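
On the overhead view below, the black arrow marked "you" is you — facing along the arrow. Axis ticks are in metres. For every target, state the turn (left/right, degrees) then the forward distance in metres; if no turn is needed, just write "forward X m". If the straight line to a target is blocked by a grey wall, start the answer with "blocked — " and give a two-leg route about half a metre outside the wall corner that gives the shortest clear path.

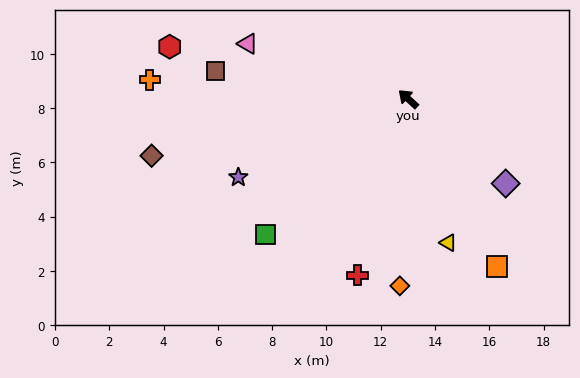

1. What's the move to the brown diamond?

turn left 55°, forward 9.7 m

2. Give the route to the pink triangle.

turn left 24°, forward 6.3 m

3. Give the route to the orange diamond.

turn left 130°, forward 6.9 m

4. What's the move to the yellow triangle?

turn left 148°, forward 5.5 m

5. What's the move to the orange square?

turn left 160°, forward 7.0 m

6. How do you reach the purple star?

turn left 67°, forward 6.9 m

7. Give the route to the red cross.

turn left 116°, forward 6.8 m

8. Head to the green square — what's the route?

turn left 86°, forward 7.2 m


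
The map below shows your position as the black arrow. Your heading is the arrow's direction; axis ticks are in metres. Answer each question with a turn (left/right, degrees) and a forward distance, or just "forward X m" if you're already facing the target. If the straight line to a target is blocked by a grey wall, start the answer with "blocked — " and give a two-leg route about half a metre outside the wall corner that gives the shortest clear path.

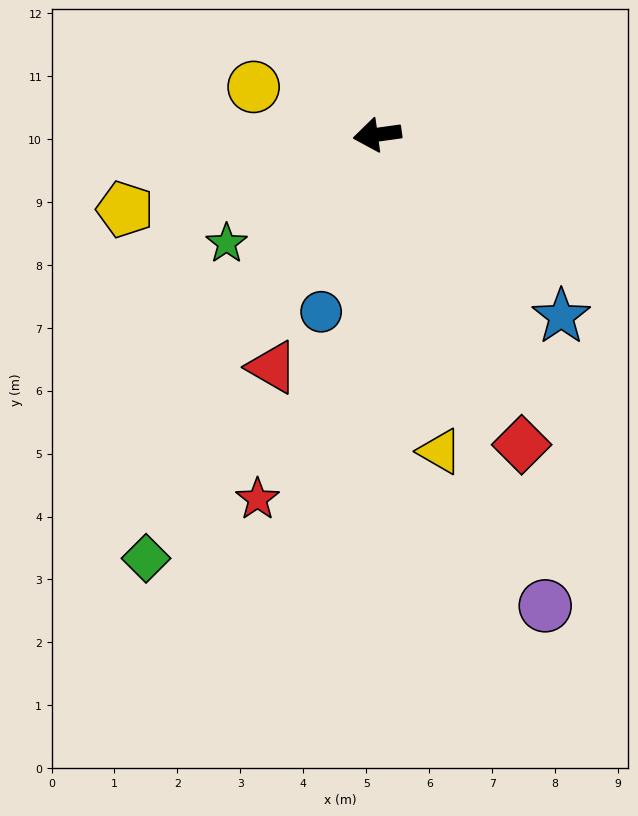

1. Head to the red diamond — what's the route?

turn left 107°, forward 5.4 m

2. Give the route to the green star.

turn left 28°, forward 3.0 m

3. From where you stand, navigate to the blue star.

turn left 127°, forward 4.1 m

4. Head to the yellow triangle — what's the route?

turn left 93°, forward 5.1 m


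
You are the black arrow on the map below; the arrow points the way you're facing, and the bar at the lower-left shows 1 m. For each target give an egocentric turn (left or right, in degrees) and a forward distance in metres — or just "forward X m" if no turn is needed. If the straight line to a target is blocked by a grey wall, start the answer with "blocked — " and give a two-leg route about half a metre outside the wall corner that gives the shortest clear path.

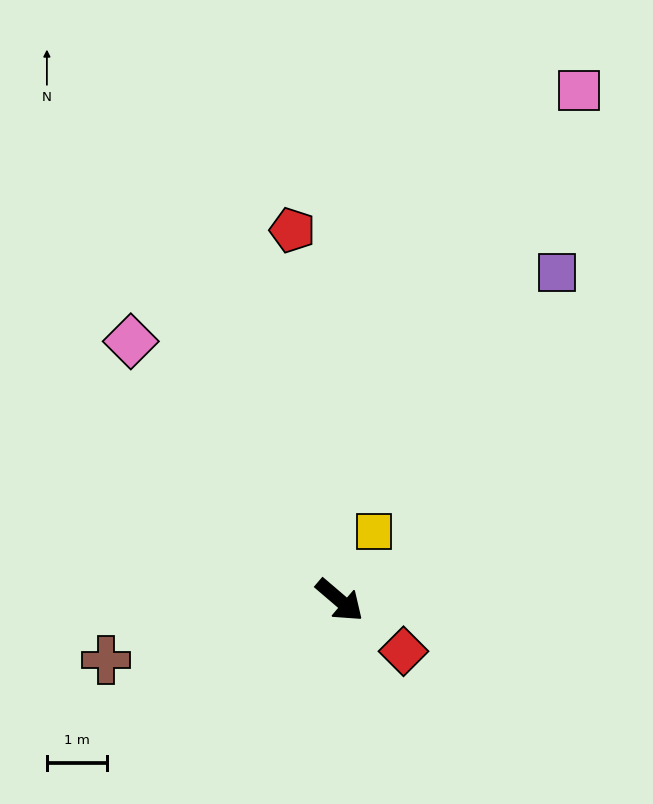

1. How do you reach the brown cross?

turn right 125°, forward 4.0 m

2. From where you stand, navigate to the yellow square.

turn left 104°, forward 1.3 m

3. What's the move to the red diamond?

forward 1.4 m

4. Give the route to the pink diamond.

turn left 169°, forward 5.5 m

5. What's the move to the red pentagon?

turn left 138°, forward 6.2 m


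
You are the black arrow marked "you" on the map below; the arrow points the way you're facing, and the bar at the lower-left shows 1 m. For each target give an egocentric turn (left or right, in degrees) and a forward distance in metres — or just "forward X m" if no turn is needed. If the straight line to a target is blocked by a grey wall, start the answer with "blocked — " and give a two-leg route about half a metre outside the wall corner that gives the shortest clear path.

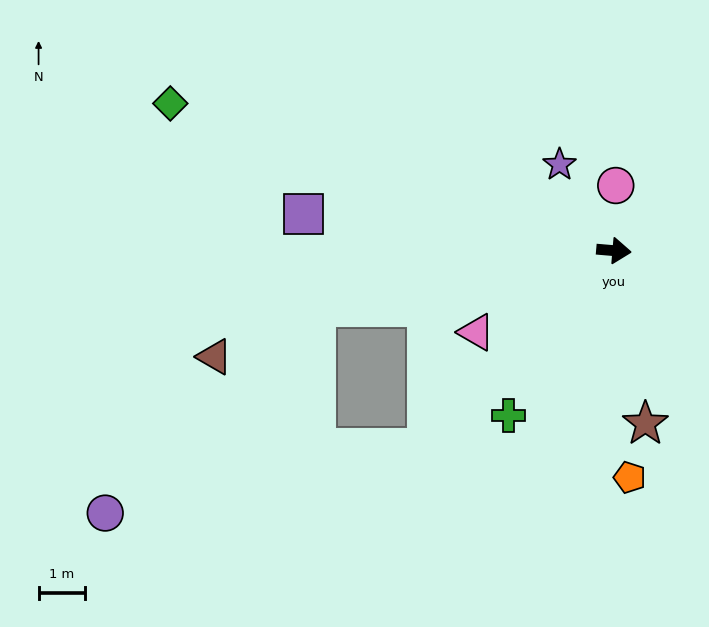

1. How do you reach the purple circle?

blocked — turn right 164°, forward 6.5 m, then turn left 33°, forward 6.3 m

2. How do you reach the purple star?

turn left 127°, forward 2.2 m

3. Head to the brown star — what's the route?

turn right 75°, forward 3.7 m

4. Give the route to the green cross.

turn right 118°, forward 4.2 m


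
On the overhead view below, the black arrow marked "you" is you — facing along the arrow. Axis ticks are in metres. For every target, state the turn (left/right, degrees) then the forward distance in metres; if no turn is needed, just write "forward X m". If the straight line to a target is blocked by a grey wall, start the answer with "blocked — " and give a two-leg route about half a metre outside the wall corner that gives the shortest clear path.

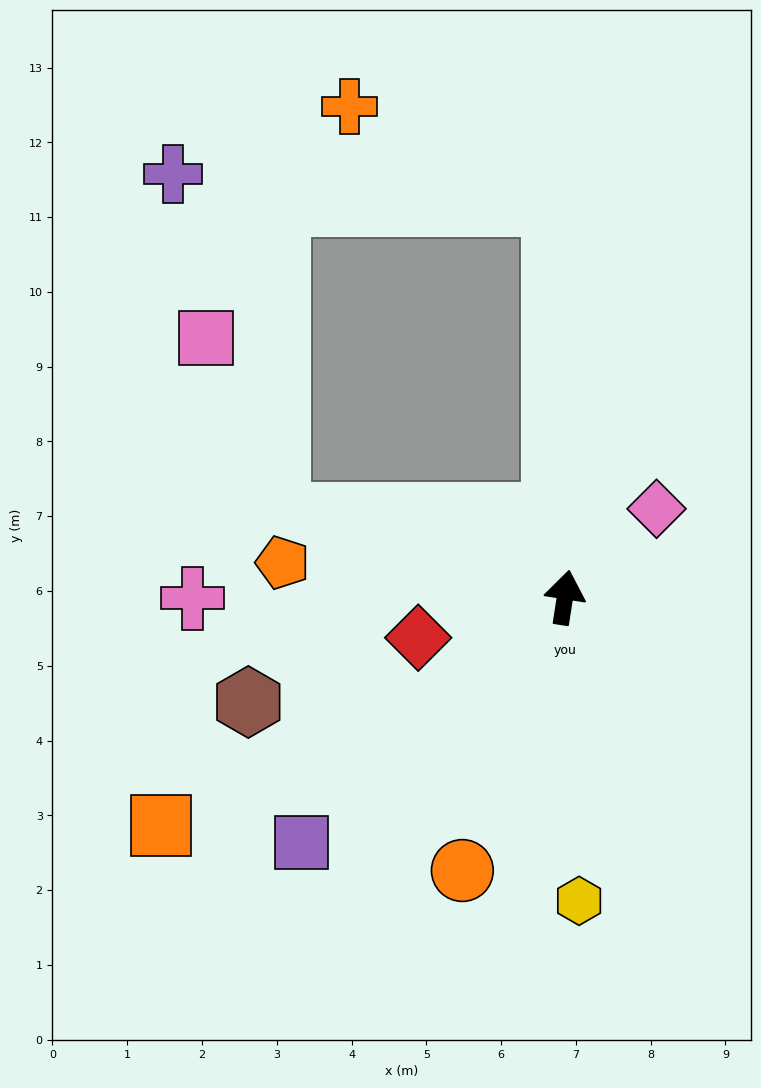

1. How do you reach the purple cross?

blocked — turn left 10°, forward 5.3 m, then turn left 84°, forward 5.1 m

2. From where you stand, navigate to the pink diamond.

turn right 37°, forward 1.7 m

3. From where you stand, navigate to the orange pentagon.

turn left 92°, forward 3.8 m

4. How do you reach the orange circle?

turn left 168°, forward 3.9 m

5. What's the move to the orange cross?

blocked — turn left 10°, forward 5.3 m, then turn left 63°, forward 3.0 m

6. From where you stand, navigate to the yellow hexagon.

turn right 168°, forward 4.1 m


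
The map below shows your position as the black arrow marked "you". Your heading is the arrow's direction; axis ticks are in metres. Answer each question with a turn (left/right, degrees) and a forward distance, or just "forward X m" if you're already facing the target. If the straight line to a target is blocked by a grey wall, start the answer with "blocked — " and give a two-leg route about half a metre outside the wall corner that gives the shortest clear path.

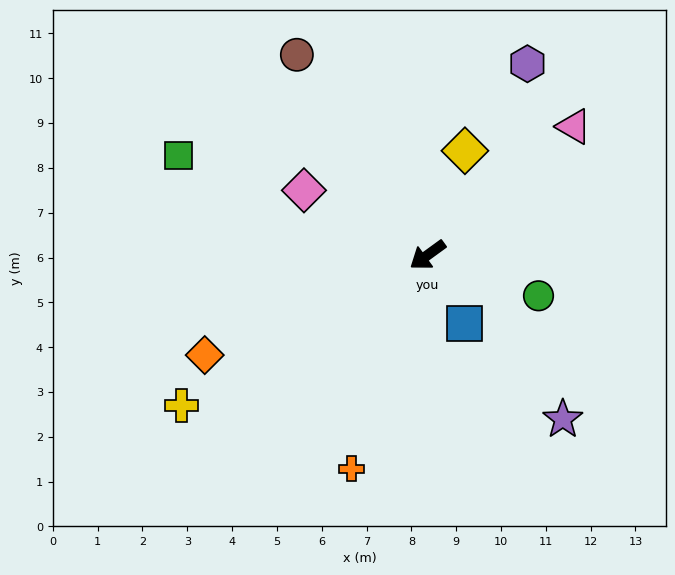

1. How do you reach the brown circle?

turn right 93°, forward 5.3 m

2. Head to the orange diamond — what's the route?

turn right 12°, forward 5.5 m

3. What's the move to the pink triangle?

turn right 175°, forward 4.3 m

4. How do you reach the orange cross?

turn left 34°, forward 5.1 m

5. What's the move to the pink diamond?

turn right 64°, forward 3.1 m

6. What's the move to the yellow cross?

turn right 5°, forward 6.4 m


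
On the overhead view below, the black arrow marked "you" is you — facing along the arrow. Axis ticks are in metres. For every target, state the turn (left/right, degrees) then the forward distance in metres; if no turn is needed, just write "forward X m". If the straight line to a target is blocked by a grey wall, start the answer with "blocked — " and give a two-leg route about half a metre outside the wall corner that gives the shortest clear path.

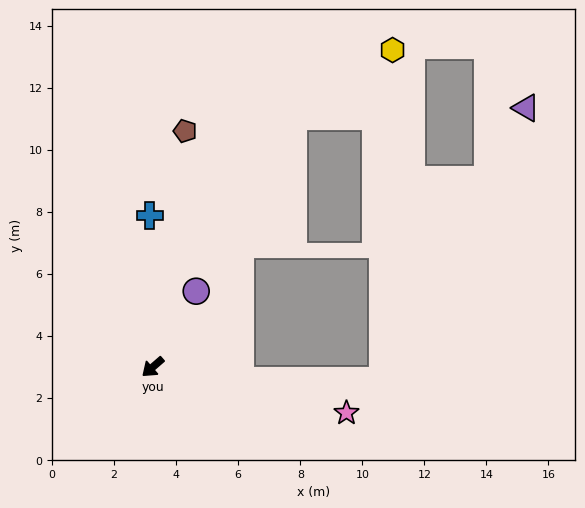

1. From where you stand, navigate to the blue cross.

turn right 130°, forward 4.9 m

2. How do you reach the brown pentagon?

turn right 139°, forward 7.7 m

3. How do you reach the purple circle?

turn right 161°, forward 2.8 m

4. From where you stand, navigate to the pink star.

turn left 126°, forward 6.4 m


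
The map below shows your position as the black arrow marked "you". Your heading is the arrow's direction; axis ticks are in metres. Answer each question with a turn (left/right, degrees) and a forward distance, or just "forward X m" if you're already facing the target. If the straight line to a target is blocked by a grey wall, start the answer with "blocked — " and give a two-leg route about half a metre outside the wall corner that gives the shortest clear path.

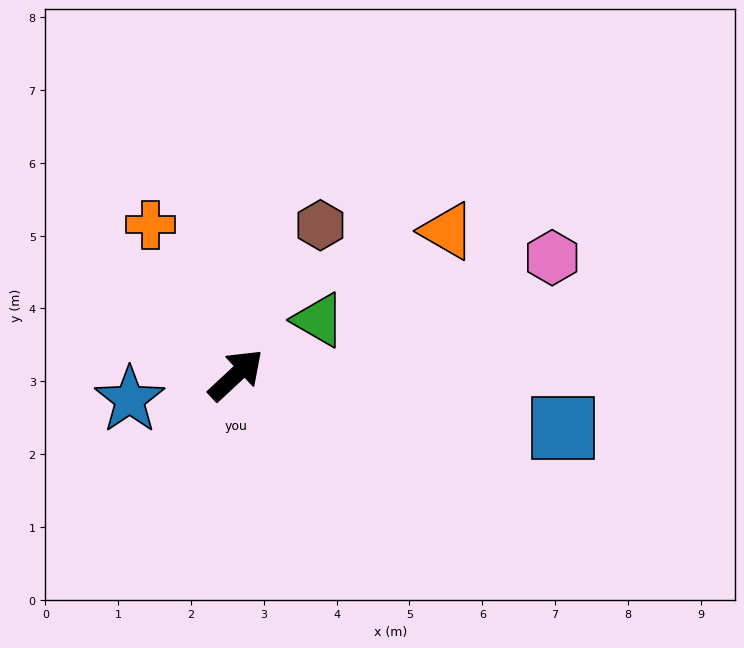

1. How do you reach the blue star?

turn left 150°, forward 1.5 m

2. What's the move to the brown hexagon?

turn left 18°, forward 2.4 m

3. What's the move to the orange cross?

turn left 77°, forward 2.4 m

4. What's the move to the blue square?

turn right 52°, forward 4.6 m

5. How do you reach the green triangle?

turn right 9°, forward 1.4 m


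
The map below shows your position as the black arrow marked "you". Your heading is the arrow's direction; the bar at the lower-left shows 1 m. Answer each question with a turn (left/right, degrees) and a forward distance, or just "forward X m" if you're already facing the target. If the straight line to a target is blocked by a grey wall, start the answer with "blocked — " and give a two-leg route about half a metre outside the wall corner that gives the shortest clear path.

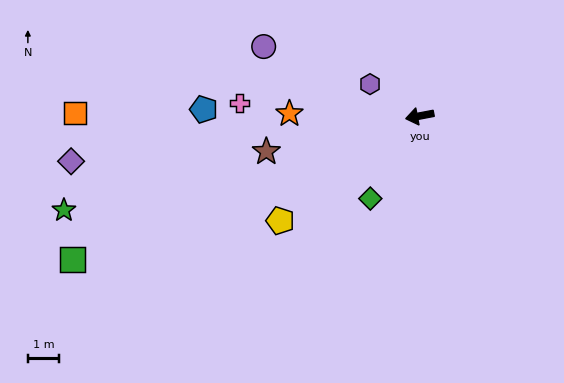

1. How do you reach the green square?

turn left 12°, forward 11.9 m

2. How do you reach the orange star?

turn right 12°, forward 4.1 m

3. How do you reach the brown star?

turn left 2°, forward 5.0 m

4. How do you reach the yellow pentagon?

turn left 26°, forward 5.5 m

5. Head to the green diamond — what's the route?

turn left 48°, forward 3.1 m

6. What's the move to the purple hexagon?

turn right 43°, forward 1.9 m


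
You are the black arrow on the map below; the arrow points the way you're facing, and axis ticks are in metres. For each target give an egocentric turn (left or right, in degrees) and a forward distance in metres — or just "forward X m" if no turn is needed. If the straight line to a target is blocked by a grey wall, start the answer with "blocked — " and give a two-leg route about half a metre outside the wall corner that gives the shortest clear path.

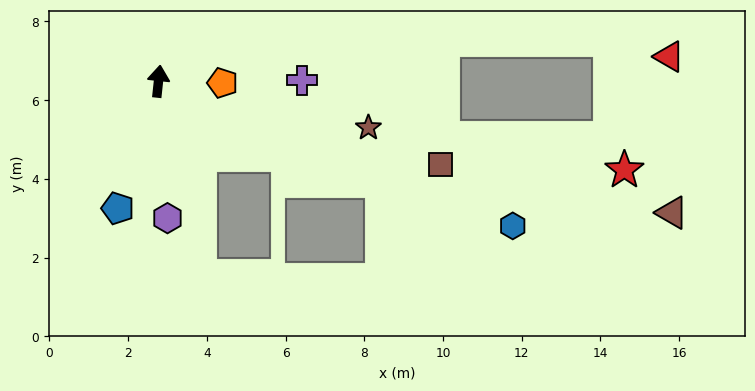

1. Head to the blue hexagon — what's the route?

turn right 106°, forward 9.7 m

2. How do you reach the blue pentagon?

turn left 168°, forward 3.4 m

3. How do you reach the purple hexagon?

turn right 170°, forward 3.5 m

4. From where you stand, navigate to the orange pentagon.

turn right 85°, forward 1.6 m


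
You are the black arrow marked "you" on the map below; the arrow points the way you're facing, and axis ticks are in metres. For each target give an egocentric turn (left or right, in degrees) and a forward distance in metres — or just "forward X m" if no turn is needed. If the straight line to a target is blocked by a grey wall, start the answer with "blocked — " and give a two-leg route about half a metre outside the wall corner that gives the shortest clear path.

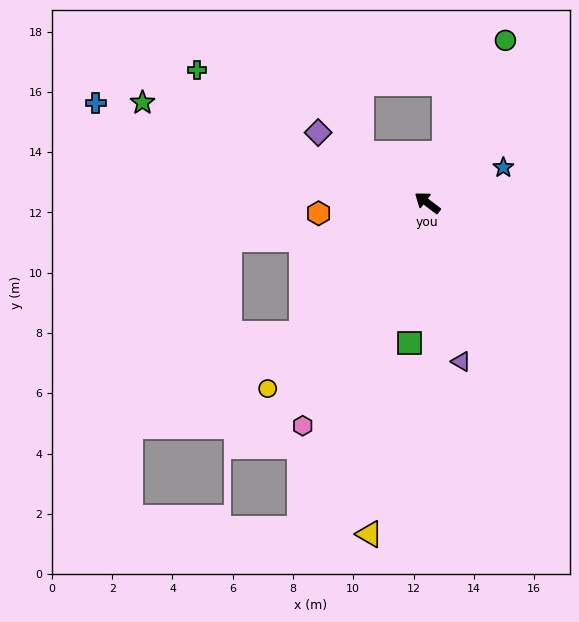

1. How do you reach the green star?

turn left 18°, forward 10.0 m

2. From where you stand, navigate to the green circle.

turn right 79°, forward 6.0 m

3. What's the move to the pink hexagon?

turn left 98°, forward 8.5 m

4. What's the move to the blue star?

turn right 118°, forward 2.8 m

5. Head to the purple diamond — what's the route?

turn left 4°, forward 4.3 m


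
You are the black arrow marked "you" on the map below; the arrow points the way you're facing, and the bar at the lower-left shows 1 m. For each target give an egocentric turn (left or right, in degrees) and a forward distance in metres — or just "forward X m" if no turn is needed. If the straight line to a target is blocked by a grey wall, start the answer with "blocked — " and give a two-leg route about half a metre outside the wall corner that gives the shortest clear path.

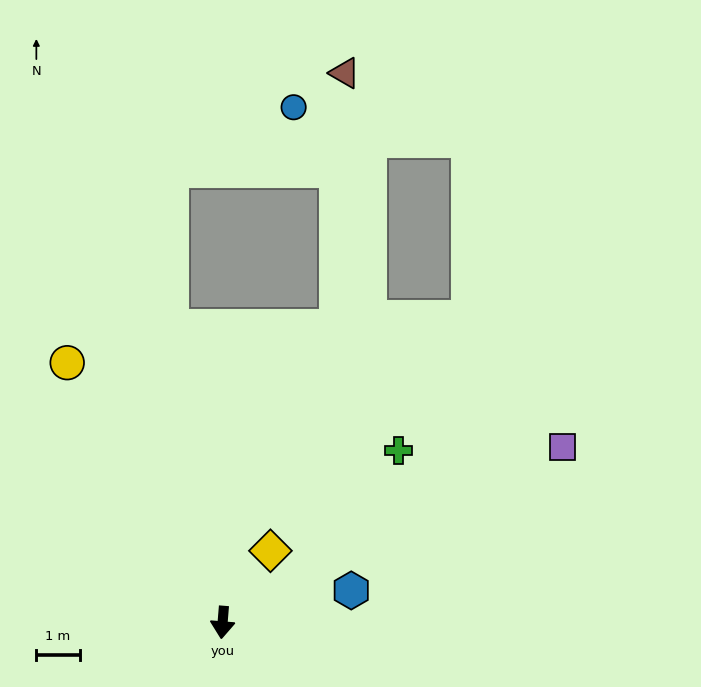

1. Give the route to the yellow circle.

turn right 144°, forward 7.0 m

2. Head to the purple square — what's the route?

turn left 122°, forward 8.9 m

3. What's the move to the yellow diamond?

turn left 151°, forward 2.0 m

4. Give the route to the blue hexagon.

turn left 109°, forward 3.1 m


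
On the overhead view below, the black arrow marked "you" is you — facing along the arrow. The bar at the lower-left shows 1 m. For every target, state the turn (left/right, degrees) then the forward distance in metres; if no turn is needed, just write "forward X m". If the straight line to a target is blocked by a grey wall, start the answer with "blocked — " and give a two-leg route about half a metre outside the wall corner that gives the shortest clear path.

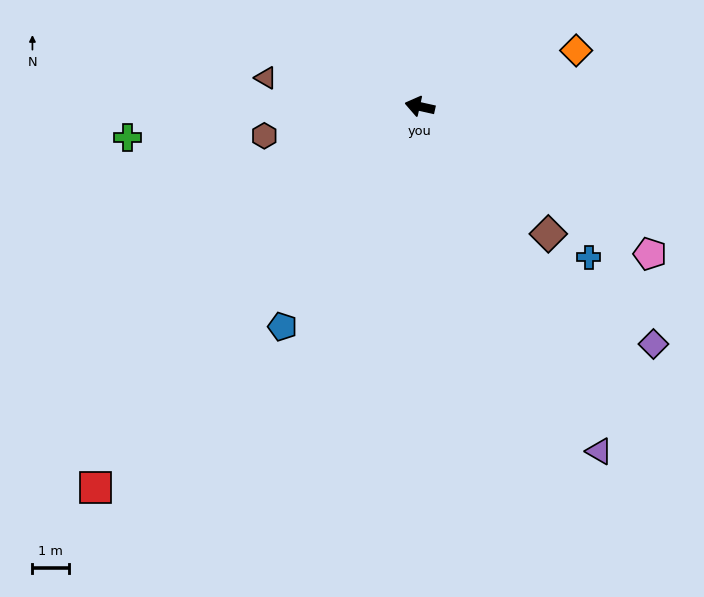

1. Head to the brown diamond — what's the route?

turn left 148°, forward 4.9 m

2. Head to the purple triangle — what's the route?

turn left 130°, forward 10.5 m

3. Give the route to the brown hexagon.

turn left 23°, forward 4.3 m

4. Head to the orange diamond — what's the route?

turn right 148°, forward 4.5 m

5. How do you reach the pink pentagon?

turn left 160°, forward 7.4 m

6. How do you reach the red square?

turn left 62°, forward 13.5 m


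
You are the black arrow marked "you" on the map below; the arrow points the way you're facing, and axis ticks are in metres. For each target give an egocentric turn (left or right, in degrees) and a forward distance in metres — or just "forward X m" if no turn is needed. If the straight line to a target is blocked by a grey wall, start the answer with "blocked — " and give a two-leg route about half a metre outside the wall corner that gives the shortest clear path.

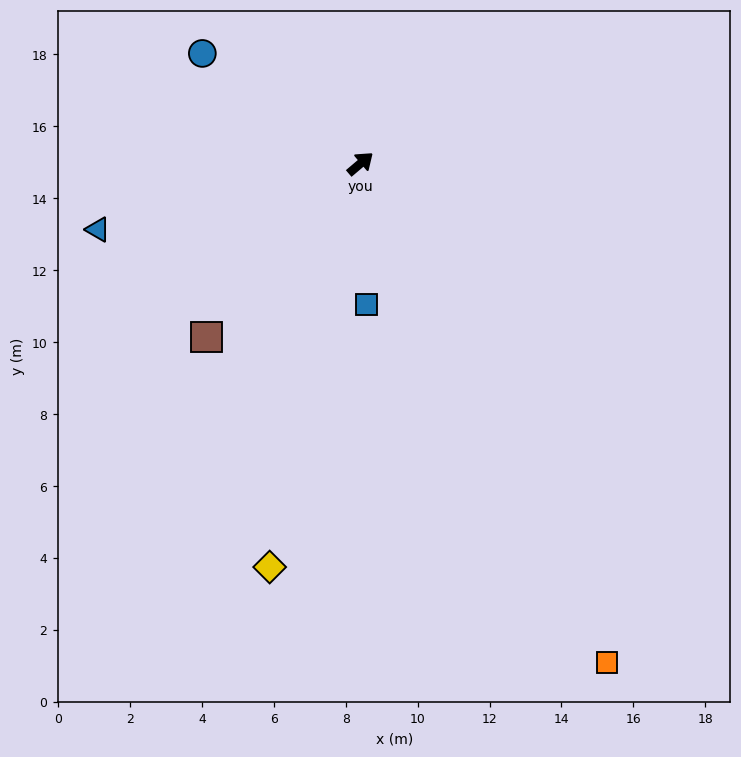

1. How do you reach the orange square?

turn right 104°, forward 15.5 m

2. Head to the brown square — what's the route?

turn right 172°, forward 6.4 m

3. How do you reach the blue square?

turn right 128°, forward 3.9 m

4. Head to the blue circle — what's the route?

turn left 105°, forward 5.4 m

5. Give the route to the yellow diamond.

turn right 143°, forward 11.5 m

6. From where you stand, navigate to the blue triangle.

turn left 154°, forward 7.5 m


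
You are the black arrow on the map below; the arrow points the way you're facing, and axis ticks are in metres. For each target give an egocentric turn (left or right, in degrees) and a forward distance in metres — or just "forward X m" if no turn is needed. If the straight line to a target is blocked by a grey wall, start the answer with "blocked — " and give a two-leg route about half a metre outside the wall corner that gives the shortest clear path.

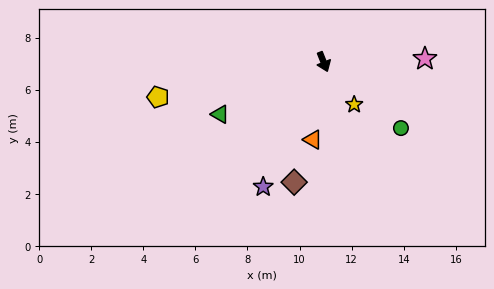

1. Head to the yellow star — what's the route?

turn left 14°, forward 2.0 m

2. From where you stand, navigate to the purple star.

turn right 47°, forward 5.3 m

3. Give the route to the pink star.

turn left 70°, forward 3.9 m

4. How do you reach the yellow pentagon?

turn right 100°, forward 6.5 m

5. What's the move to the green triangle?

turn right 85°, forward 4.5 m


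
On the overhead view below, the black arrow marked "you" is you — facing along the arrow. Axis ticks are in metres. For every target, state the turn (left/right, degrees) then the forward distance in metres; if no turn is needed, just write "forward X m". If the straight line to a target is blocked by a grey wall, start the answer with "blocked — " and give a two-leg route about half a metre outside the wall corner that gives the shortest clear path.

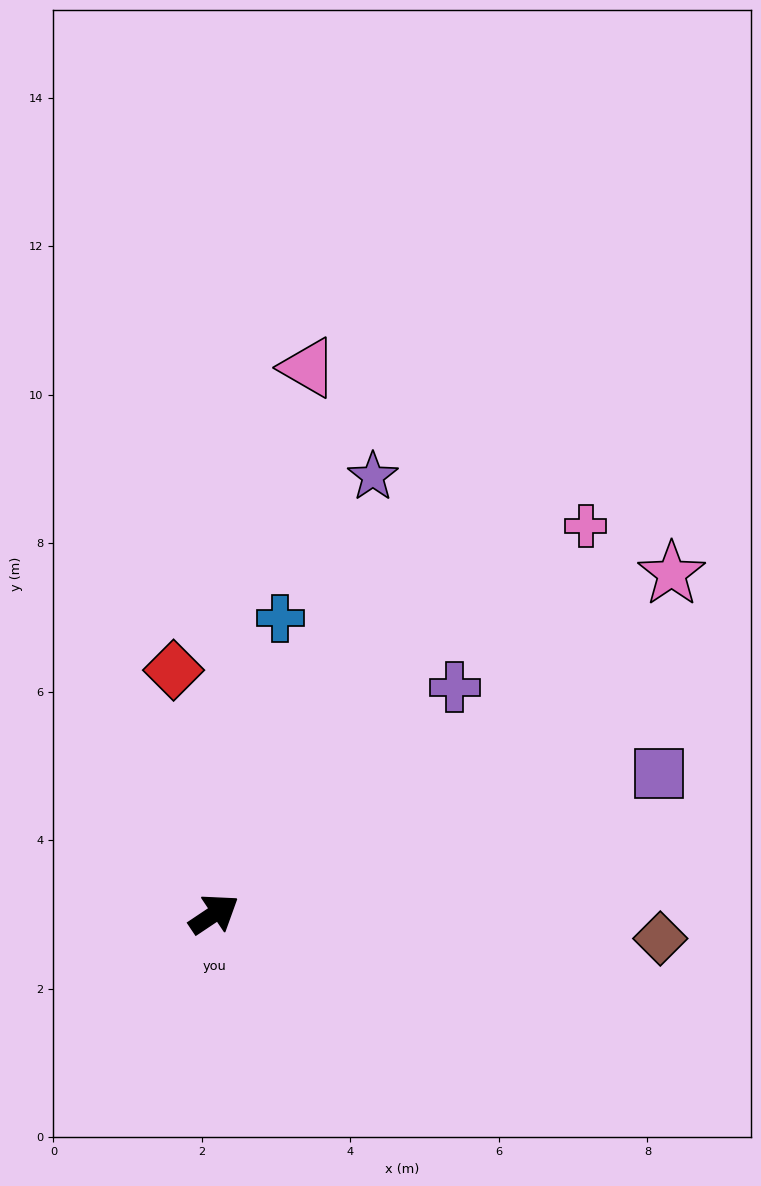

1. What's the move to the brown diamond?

turn right 37°, forward 6.0 m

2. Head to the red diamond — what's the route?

turn left 66°, forward 3.3 m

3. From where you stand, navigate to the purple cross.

turn left 9°, forward 4.5 m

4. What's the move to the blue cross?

turn left 44°, forward 4.1 m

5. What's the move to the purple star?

turn left 36°, forward 6.3 m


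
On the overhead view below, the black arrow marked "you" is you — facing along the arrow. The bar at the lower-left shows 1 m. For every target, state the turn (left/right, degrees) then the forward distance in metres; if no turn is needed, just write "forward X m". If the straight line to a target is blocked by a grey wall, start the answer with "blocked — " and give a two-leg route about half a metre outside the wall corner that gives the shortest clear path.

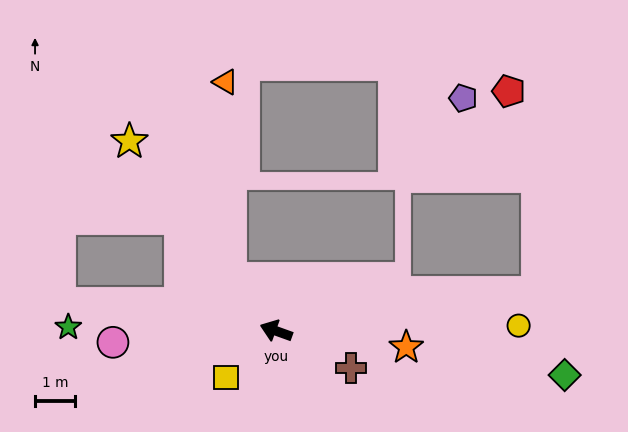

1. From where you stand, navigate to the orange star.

turn right 167°, forward 3.3 m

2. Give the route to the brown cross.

turn left 173°, forward 2.1 m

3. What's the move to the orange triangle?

blocked — turn right 28°, forward 1.7 m, then turn right 41°, forward 4.9 m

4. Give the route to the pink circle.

turn left 24°, forward 4.1 m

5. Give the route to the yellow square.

turn left 63°, forward 1.7 m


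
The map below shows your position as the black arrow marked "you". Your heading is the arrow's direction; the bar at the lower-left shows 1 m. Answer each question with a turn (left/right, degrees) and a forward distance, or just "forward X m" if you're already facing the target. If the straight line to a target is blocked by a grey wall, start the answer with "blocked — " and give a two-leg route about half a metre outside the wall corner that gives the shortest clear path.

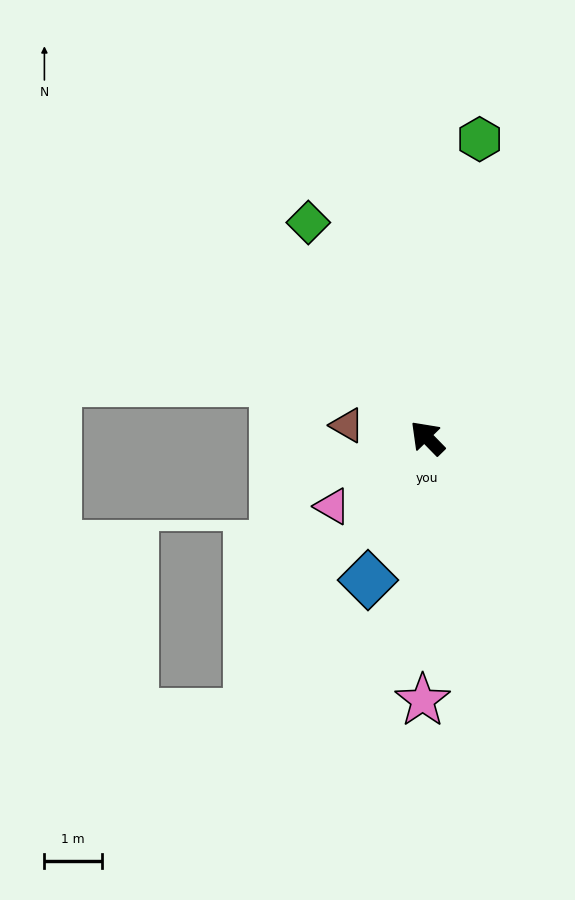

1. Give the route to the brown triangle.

turn left 37°, forward 1.4 m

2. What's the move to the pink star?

turn left 135°, forward 4.6 m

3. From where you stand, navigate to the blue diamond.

turn left 113°, forward 2.7 m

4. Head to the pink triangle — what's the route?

turn left 81°, forward 2.0 m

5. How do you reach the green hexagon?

turn right 54°, forward 5.3 m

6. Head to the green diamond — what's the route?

turn right 15°, forward 4.3 m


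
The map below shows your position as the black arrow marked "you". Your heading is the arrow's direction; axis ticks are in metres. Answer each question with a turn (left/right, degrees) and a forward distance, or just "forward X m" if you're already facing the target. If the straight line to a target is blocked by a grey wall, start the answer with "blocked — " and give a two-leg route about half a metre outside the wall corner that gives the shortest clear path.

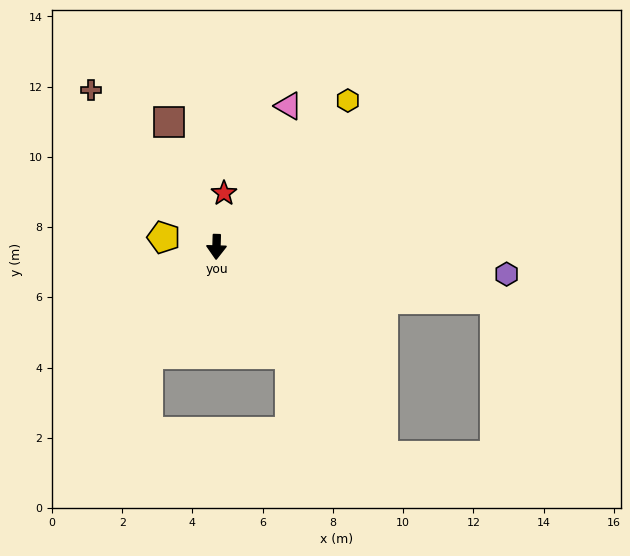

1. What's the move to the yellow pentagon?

turn right 99°, forward 1.5 m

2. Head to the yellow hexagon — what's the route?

turn left 140°, forward 5.6 m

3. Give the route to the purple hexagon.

turn left 86°, forward 8.3 m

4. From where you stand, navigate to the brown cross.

turn right 140°, forward 5.7 m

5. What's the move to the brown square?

turn right 157°, forward 3.8 m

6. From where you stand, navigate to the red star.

turn left 174°, forward 1.5 m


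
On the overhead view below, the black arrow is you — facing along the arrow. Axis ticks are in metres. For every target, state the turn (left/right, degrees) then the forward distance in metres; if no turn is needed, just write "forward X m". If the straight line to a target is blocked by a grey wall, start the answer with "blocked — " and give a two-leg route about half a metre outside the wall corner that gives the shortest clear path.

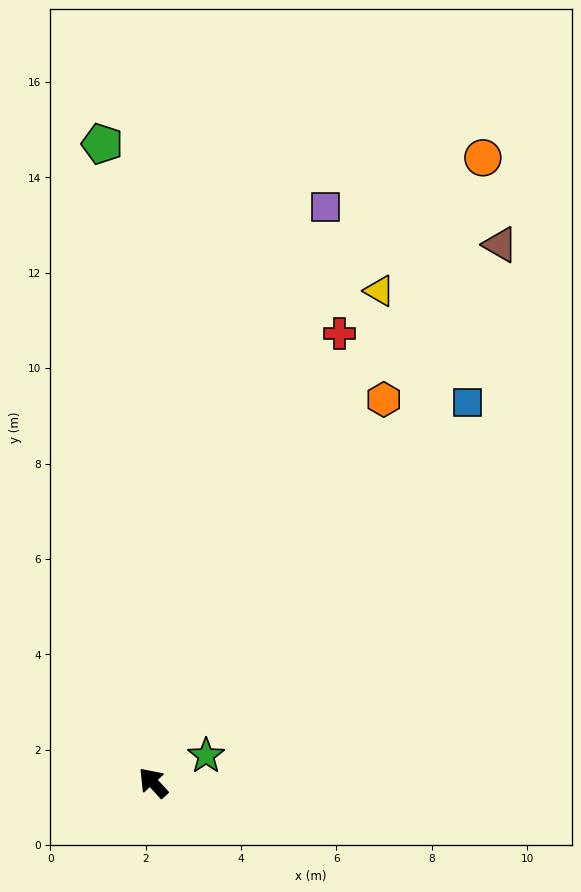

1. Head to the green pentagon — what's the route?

turn right 38°, forward 13.4 m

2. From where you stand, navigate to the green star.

turn right 106°, forward 1.2 m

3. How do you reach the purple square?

turn right 59°, forward 12.6 m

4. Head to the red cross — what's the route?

turn right 65°, forward 10.2 m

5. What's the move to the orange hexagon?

turn right 74°, forward 9.4 m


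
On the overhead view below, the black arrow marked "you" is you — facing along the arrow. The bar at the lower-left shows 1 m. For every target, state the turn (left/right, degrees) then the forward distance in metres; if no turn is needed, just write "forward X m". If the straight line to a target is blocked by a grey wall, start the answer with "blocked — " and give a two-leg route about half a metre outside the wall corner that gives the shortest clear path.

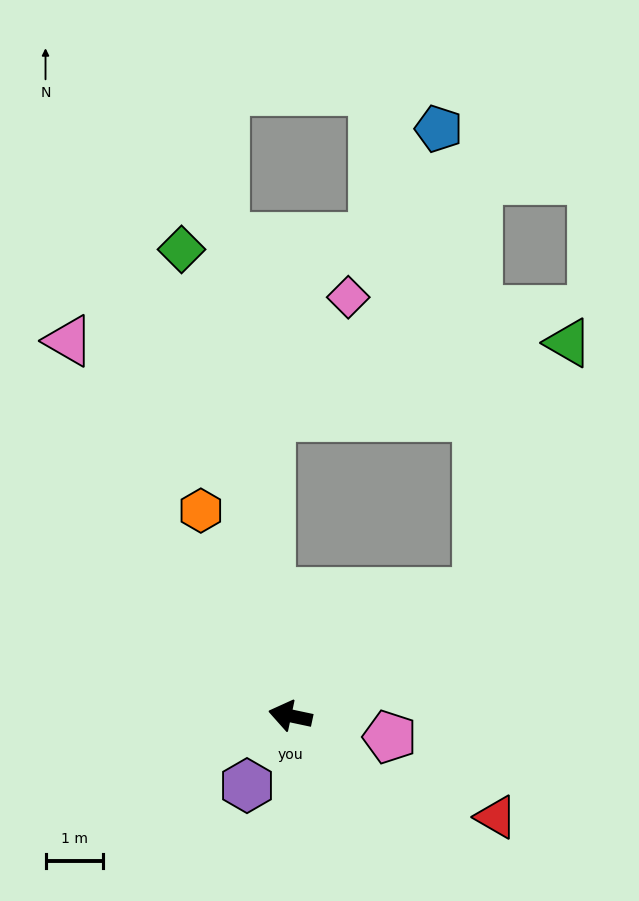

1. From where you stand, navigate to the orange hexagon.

turn right 54°, forward 3.9 m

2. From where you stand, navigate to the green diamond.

turn right 65°, forward 8.4 m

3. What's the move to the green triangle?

blocked — turn right 134°, forward 3.9 m, then turn left 36°, forward 4.6 m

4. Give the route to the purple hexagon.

turn left 70°, forward 1.4 m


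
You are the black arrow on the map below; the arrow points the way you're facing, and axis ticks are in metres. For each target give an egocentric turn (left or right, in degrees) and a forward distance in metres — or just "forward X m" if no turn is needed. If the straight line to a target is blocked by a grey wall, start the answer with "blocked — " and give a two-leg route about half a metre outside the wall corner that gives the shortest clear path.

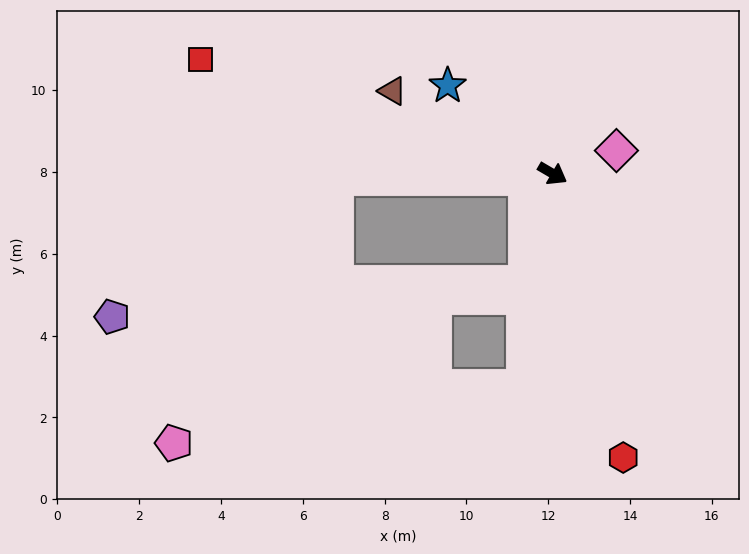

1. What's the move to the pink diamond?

turn left 50°, forward 1.7 m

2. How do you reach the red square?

turn right 168°, forward 9.1 m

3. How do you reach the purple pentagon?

blocked — turn right 148°, forward 5.3 m, then turn left 30°, forward 6.4 m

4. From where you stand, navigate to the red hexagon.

turn right 46°, forward 7.2 m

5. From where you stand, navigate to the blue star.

turn left 170°, forward 3.3 m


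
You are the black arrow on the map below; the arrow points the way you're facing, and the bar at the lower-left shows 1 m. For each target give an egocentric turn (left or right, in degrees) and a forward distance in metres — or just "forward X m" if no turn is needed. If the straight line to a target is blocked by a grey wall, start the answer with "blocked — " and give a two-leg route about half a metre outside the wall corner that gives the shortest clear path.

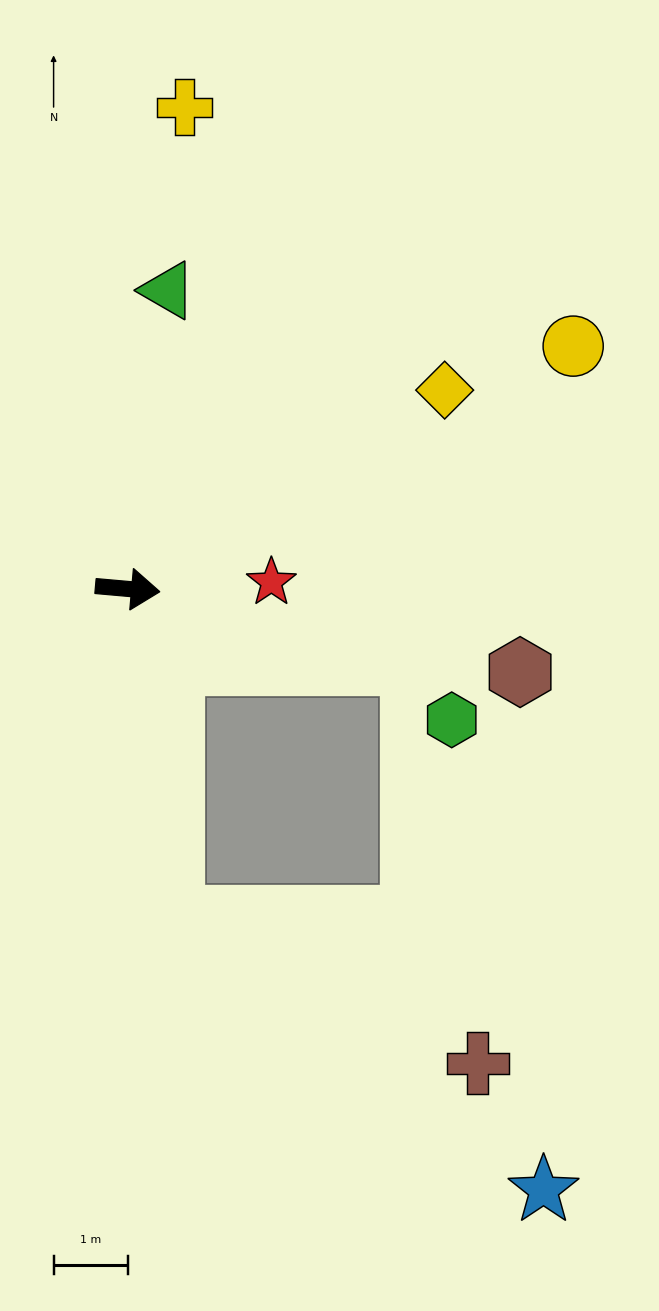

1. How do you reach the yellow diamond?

turn left 37°, forward 5.0 m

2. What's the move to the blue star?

blocked — turn right 77°, forward 4.4 m, then turn left 46°, forward 6.2 m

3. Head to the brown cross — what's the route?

blocked — turn right 77°, forward 4.4 m, then turn left 57°, forward 4.5 m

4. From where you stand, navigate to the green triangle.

turn left 87°, forward 4.0 m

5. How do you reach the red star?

turn left 8°, forward 1.9 m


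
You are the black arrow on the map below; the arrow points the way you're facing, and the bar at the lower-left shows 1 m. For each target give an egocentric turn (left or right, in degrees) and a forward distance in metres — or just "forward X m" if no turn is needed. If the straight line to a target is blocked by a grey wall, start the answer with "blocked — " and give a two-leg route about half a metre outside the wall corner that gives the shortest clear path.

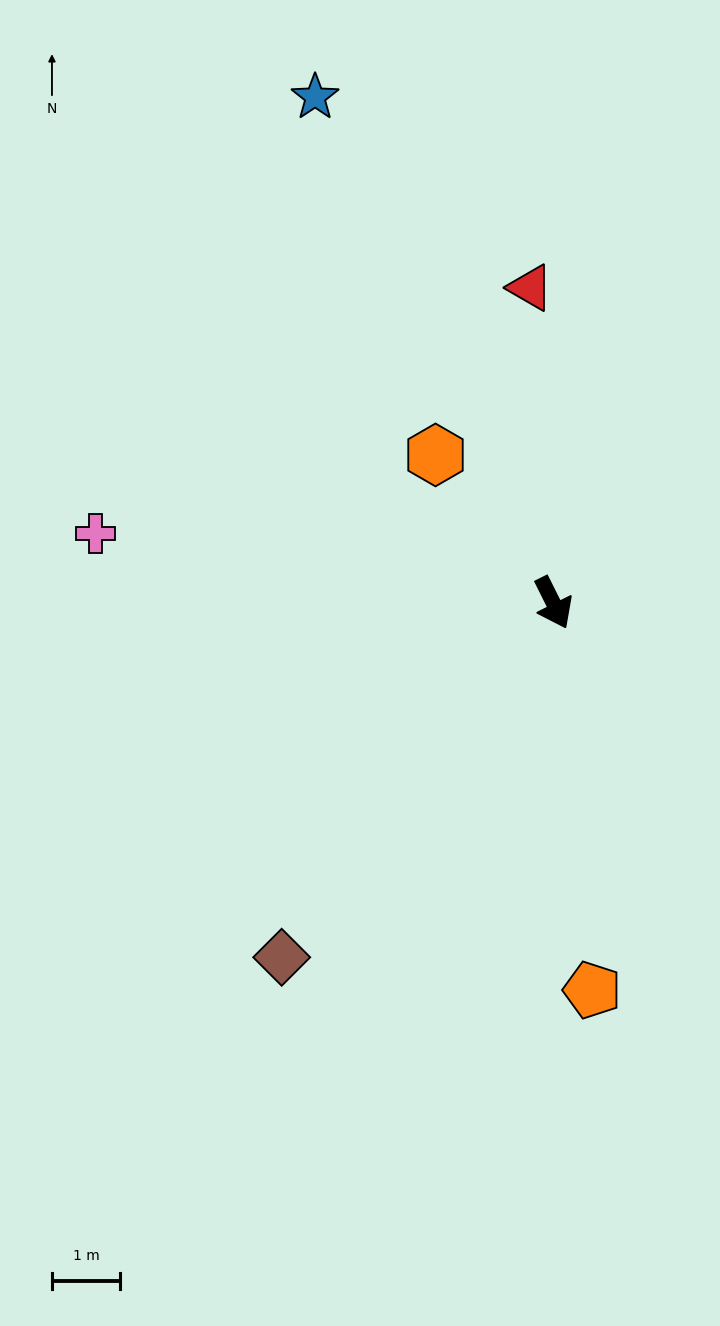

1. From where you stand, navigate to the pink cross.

turn right 125°, forward 6.8 m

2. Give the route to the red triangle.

turn left 158°, forward 4.6 m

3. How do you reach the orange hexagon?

turn right 168°, forward 2.8 m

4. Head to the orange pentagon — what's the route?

turn right 21°, forward 5.7 m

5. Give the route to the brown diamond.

turn right 64°, forward 6.6 m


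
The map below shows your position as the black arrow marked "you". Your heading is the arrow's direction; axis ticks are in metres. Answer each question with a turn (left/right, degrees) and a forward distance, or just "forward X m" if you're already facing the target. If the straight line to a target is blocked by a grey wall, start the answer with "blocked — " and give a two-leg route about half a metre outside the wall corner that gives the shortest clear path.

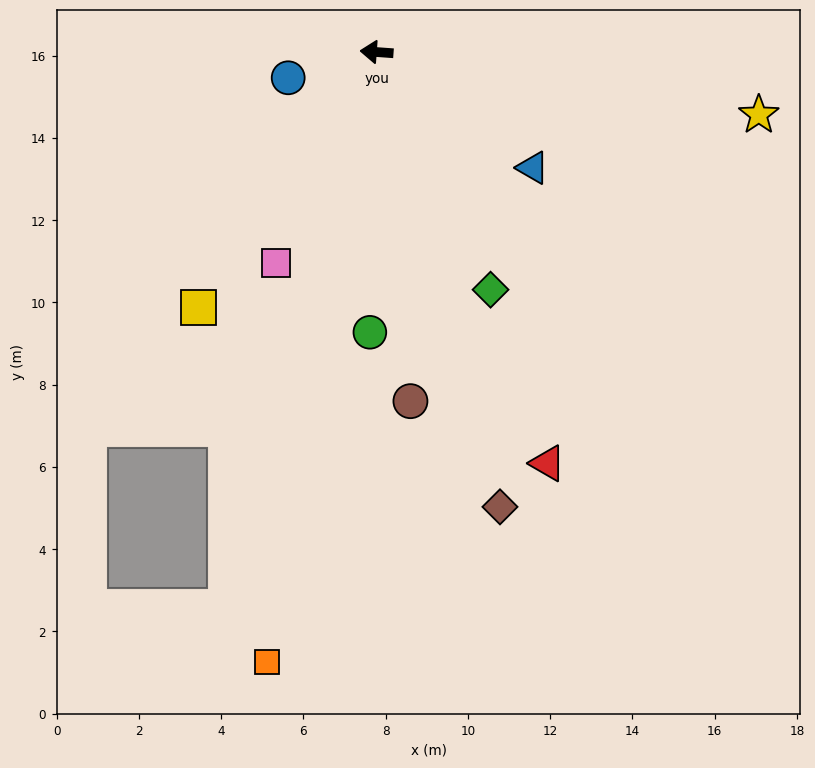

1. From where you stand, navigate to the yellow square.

turn left 59°, forward 7.6 m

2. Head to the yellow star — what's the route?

turn left 175°, forward 9.4 m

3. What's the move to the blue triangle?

turn left 148°, forward 4.7 m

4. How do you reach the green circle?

turn left 93°, forward 6.8 m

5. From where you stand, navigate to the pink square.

turn left 69°, forward 5.7 m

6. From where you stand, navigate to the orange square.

turn left 84°, forward 15.1 m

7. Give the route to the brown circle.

turn left 100°, forward 8.5 m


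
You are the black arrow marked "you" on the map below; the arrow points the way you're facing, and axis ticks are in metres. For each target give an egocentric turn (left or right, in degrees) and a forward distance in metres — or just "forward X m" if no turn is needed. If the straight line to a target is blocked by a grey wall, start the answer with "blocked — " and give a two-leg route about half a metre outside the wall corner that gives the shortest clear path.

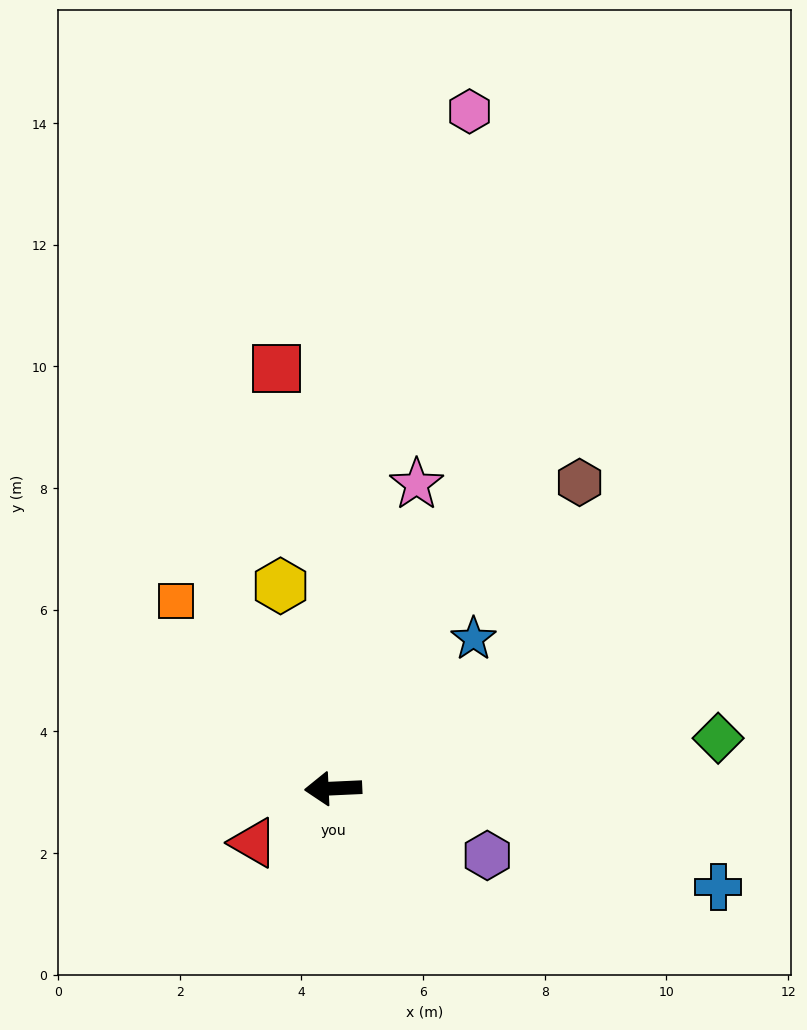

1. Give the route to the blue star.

turn right 136°, forward 3.4 m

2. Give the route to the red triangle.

turn left 32°, forward 1.6 m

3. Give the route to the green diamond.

turn right 175°, forward 6.4 m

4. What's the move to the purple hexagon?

turn left 154°, forward 2.8 m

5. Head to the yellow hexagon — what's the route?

turn right 78°, forward 3.4 m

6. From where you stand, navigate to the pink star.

turn right 108°, forward 5.2 m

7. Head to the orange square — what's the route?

turn right 53°, forward 4.0 m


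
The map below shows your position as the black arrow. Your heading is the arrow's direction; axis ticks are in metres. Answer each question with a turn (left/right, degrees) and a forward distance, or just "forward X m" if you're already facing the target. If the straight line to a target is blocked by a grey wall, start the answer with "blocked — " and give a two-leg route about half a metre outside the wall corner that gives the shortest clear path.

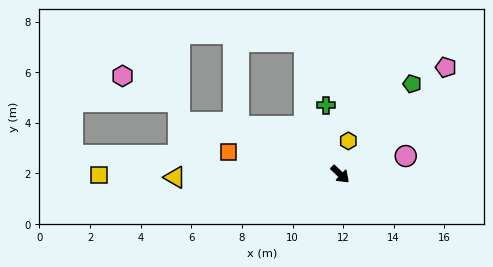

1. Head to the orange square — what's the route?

turn right 148°, forward 4.5 m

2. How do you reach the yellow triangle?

turn right 136°, forward 6.5 m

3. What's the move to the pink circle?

turn left 59°, forward 2.7 m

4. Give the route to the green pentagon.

turn left 95°, forward 4.6 m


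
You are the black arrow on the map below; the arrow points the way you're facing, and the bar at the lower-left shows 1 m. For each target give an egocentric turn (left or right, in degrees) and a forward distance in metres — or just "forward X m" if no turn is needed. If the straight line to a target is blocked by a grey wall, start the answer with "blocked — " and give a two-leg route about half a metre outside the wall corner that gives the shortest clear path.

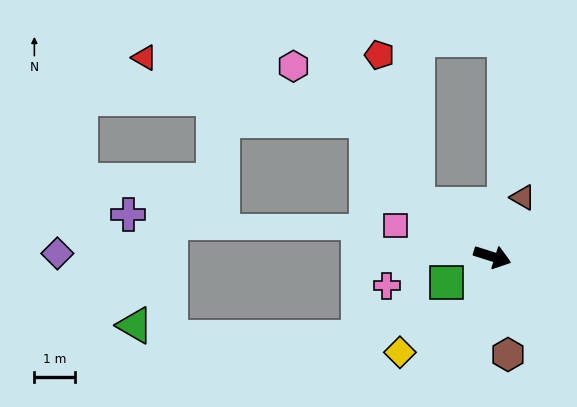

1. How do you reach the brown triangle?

turn left 80°, forward 1.6 m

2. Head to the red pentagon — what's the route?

blocked — turn left 163°, forward 2.2 m, then turn right 41°, forward 3.7 m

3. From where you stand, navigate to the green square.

turn right 133°, forward 1.3 m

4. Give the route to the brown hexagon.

turn right 63°, forward 2.4 m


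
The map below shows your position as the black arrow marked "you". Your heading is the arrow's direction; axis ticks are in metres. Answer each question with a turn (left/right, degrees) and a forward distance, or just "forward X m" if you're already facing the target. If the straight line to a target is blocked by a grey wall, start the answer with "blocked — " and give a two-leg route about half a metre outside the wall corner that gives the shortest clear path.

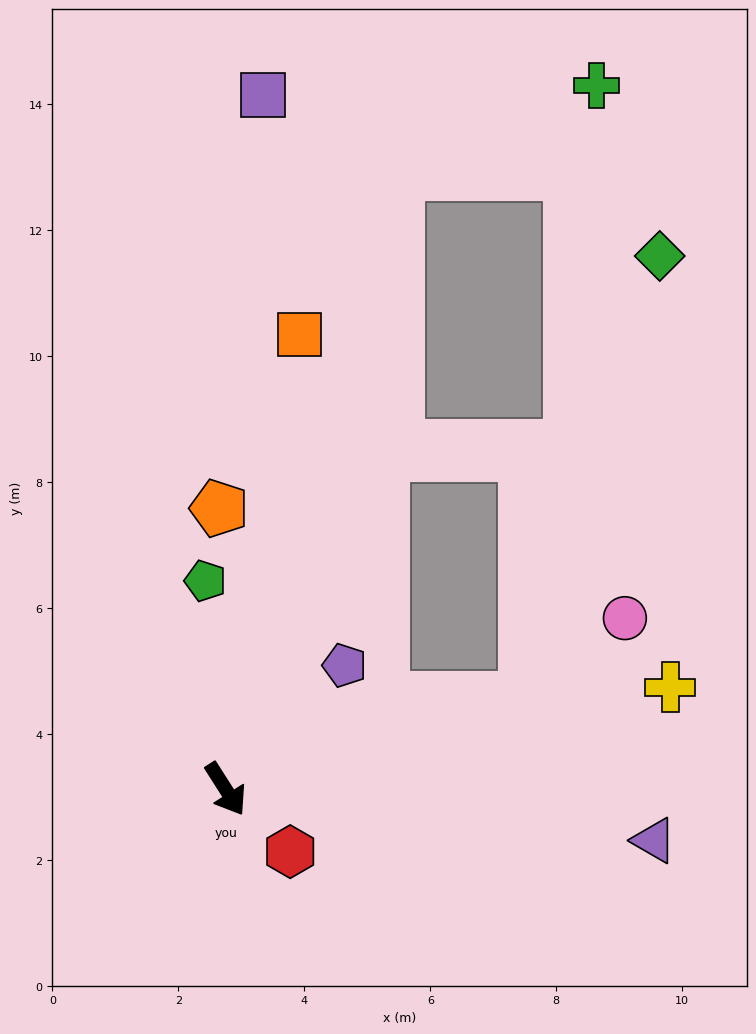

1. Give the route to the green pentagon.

turn left 153°, forward 3.3 m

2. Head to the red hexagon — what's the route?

turn left 13°, forward 1.4 m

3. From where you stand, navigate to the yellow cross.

turn left 70°, forward 7.2 m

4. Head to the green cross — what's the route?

blocked — turn left 132°, forward 10.2 m, then turn right 51°, forward 3.4 m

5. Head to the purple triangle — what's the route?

turn left 51°, forward 6.8 m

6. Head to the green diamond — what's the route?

blocked — turn left 74°, forward 5.0 m, then turn left 57°, forward 7.3 m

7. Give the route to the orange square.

turn left 138°, forward 7.3 m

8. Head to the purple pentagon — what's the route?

turn left 104°, forward 2.7 m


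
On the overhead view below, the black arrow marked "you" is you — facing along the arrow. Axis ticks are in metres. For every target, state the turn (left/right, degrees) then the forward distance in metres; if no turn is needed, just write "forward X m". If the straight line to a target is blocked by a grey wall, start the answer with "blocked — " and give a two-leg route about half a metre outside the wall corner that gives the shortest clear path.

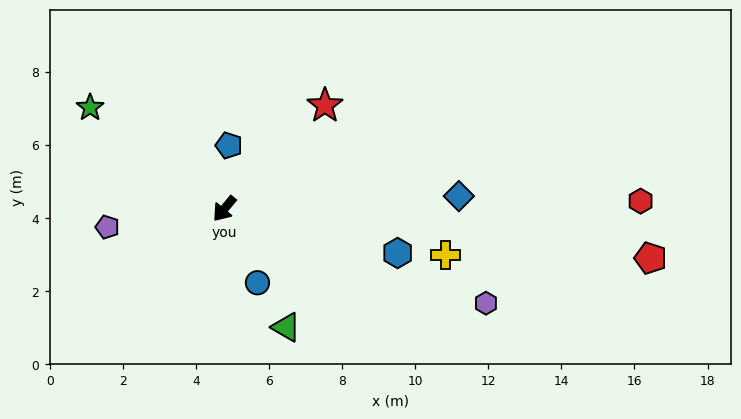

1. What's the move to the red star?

turn left 176°, forward 3.9 m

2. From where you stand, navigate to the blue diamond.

turn left 133°, forward 6.4 m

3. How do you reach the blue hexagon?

turn left 116°, forward 4.9 m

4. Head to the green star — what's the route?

turn right 87°, forward 4.6 m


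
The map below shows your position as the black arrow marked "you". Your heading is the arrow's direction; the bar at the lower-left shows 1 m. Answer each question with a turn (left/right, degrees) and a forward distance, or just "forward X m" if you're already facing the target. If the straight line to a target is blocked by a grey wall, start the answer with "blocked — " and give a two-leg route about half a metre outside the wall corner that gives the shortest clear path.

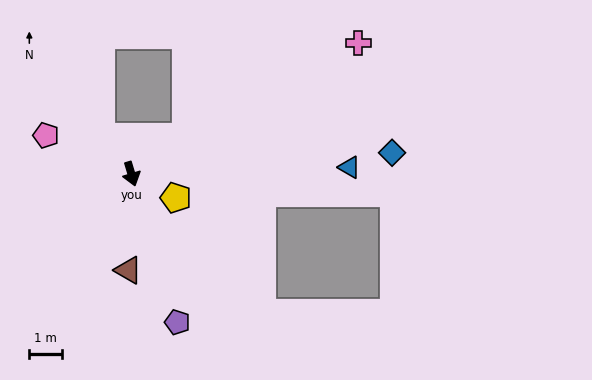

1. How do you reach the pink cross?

turn left 103°, forward 7.9 m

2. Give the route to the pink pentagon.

turn right 131°, forward 2.8 m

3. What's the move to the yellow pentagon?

turn left 45°, forward 1.5 m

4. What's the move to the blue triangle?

turn left 75°, forward 6.6 m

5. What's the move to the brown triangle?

turn right 19°, forward 2.9 m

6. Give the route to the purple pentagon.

forward 4.7 m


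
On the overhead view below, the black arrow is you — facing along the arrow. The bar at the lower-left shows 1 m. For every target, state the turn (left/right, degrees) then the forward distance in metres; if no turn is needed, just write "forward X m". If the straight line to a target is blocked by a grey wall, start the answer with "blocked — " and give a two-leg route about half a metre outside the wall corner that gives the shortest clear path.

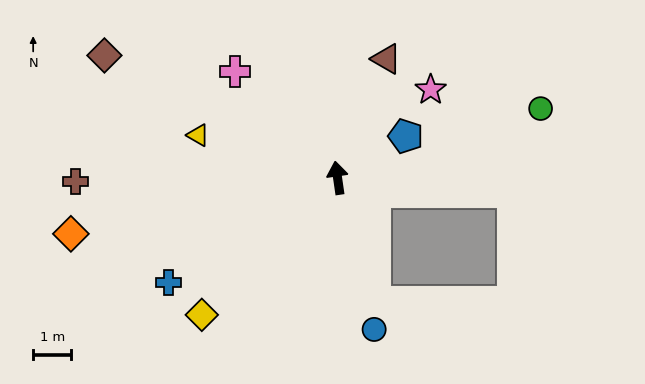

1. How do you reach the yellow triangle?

turn left 65°, forward 3.8 m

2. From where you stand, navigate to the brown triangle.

turn right 31°, forward 3.4 m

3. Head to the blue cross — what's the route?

turn left 114°, forward 5.2 m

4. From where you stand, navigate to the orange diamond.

turn left 94°, forward 7.2 m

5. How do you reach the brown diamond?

turn left 54°, forward 6.9 m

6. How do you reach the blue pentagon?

turn right 67°, forward 2.1 m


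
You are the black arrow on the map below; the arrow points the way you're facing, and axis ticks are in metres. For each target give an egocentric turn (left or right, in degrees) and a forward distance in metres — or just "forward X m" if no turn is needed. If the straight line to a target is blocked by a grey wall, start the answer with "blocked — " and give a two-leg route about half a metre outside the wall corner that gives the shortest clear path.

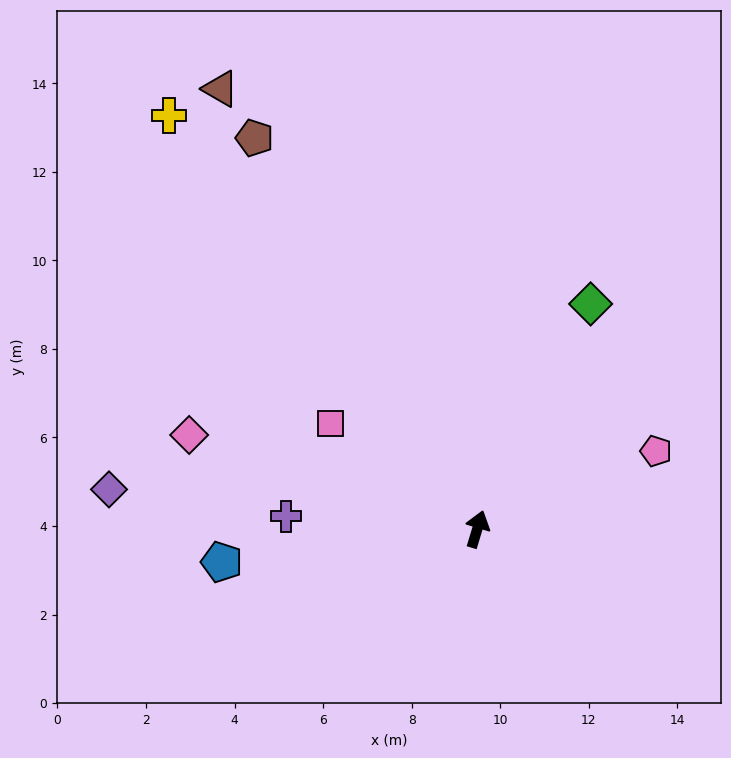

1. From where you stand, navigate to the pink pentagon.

turn right 50°, forward 4.4 m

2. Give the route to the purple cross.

turn left 103°, forward 4.3 m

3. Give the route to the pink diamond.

turn left 89°, forward 6.8 m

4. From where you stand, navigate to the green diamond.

turn right 10°, forward 5.7 m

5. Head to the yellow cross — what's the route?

turn left 54°, forward 11.7 m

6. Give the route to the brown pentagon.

turn left 47°, forward 10.2 m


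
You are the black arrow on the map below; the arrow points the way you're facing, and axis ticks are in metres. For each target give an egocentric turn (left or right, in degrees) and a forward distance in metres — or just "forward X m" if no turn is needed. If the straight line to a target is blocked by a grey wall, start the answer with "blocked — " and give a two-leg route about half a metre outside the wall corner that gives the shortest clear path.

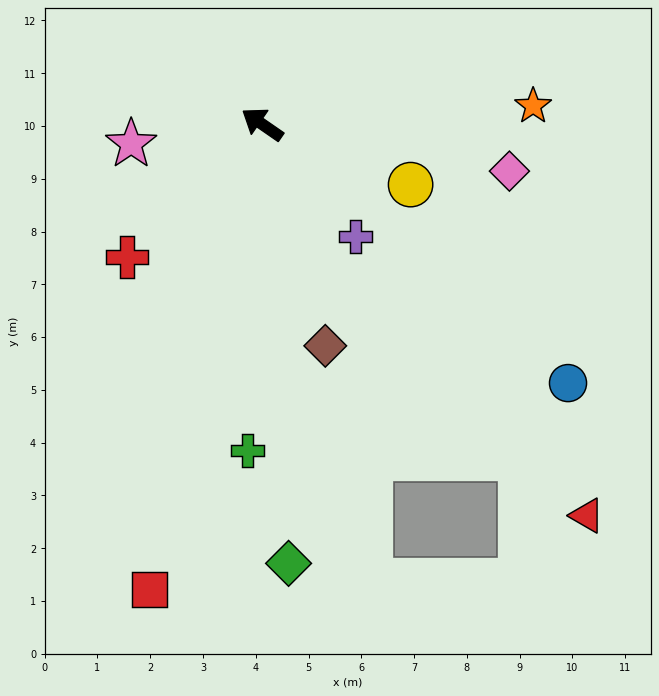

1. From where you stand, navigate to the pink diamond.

turn right 156°, forward 4.8 m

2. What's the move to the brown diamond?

turn left 141°, forward 4.4 m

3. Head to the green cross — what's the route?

turn left 122°, forward 6.2 m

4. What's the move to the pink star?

turn left 43°, forward 2.5 m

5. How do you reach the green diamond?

turn left 128°, forward 8.3 m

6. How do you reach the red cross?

turn left 79°, forward 3.6 m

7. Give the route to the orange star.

turn right 141°, forward 5.1 m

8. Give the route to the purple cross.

turn left 164°, forward 2.8 m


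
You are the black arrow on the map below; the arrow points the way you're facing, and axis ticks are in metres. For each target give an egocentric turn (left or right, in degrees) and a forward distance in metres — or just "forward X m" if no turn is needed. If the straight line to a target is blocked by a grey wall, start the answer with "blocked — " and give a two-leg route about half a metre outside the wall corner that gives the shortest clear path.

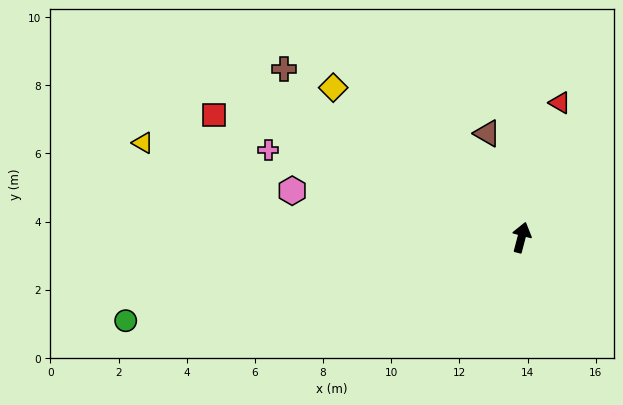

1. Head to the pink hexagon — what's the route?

turn left 93°, forward 6.9 m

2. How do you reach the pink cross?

turn left 86°, forward 7.9 m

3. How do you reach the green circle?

turn left 117°, forward 11.9 m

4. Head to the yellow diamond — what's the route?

turn left 66°, forward 7.1 m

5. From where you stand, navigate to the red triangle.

forward 4.1 m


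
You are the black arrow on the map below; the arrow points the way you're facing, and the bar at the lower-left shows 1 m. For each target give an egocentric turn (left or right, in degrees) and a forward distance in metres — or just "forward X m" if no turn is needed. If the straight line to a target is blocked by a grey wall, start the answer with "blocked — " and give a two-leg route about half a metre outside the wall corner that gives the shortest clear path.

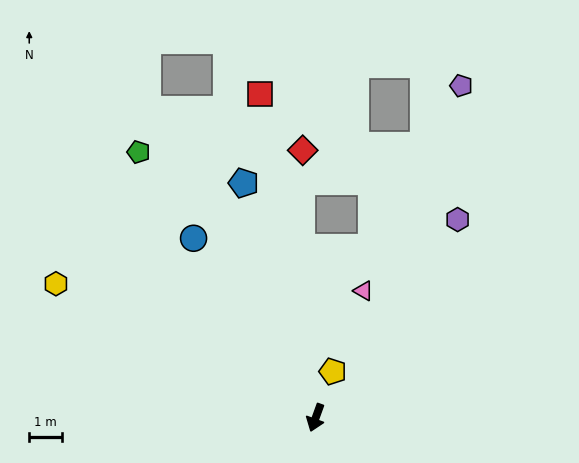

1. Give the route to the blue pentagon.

turn right 143°, forward 7.4 m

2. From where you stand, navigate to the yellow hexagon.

turn right 97°, forward 8.8 m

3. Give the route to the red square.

turn right 150°, forward 9.9 m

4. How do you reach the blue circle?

turn right 126°, forward 6.6 m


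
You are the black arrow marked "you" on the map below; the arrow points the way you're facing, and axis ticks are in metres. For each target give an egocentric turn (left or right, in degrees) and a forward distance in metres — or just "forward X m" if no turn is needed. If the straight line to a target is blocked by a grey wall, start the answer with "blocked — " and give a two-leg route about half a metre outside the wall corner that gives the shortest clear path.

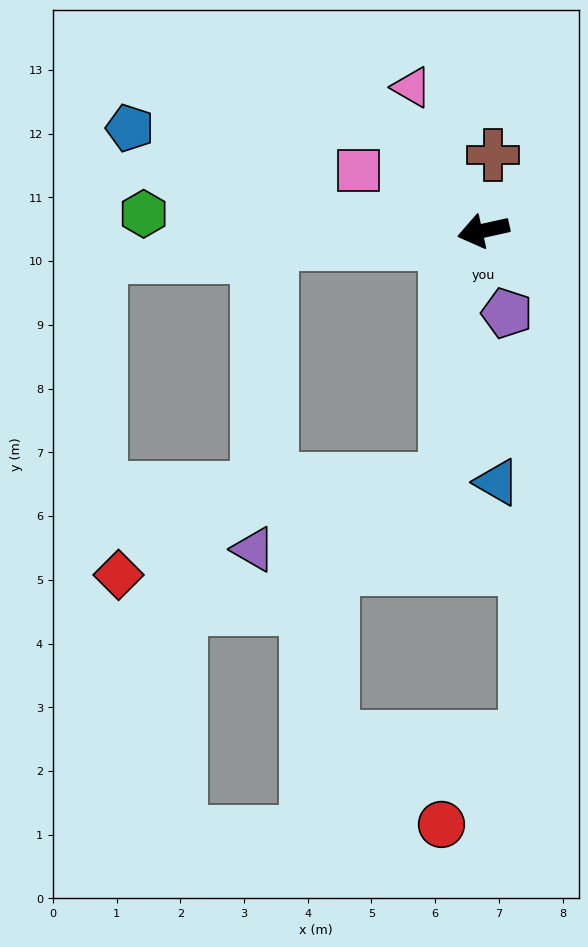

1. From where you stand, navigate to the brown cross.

turn right 110°, forward 1.2 m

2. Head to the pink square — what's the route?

turn right 38°, forward 2.2 m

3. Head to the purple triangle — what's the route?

blocked — turn right 9°, forward 3.3 m, then turn left 83°, forward 4.8 m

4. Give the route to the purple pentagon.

turn left 93°, forward 1.3 m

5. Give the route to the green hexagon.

turn right 15°, forward 5.3 m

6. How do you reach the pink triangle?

turn right 76°, forward 2.5 m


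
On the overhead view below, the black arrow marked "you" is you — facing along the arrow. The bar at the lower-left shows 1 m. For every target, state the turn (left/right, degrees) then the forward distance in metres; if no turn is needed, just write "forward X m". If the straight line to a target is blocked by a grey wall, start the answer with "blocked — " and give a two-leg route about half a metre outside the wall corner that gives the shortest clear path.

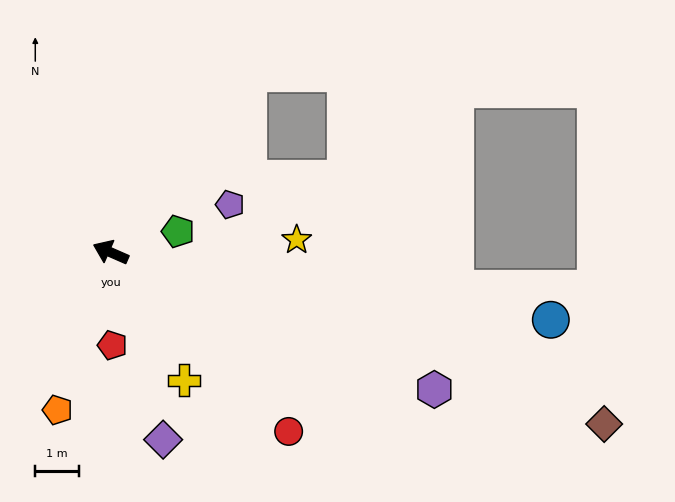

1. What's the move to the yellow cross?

turn left 143°, forward 3.4 m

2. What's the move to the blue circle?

turn right 165°, forward 10.2 m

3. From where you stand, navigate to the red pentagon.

turn left 115°, forward 2.1 m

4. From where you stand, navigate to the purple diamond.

turn left 129°, forward 4.4 m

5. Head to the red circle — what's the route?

turn left 158°, forward 5.8 m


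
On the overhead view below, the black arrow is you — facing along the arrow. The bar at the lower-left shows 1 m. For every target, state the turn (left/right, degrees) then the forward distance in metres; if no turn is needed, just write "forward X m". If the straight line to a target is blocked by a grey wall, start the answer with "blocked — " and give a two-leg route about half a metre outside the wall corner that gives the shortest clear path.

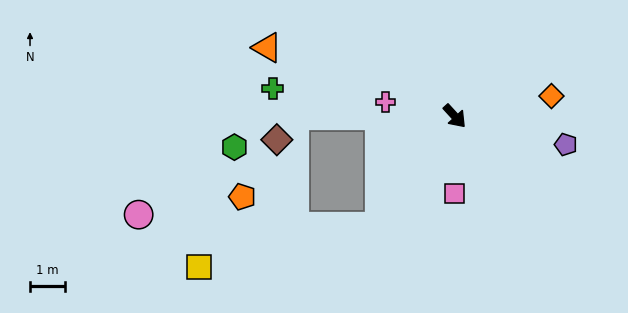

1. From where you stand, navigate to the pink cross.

turn right 144°, forward 2.0 m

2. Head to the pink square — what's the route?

turn right 43°, forward 2.2 m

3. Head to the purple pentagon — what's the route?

turn left 33°, forward 3.3 m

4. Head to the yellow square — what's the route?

blocked — turn right 76°, forward 3.9 m, then turn right 44°, forward 5.4 m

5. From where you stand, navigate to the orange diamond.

turn left 59°, forward 2.9 m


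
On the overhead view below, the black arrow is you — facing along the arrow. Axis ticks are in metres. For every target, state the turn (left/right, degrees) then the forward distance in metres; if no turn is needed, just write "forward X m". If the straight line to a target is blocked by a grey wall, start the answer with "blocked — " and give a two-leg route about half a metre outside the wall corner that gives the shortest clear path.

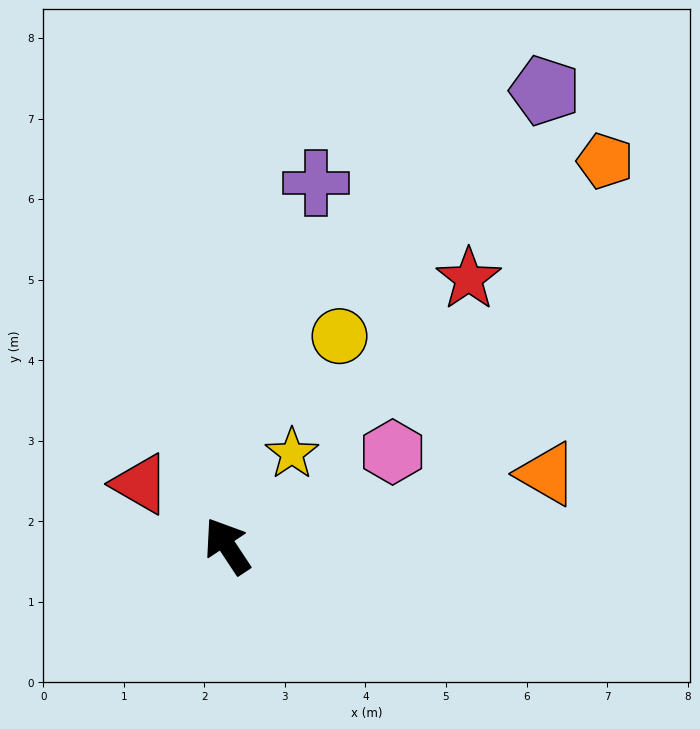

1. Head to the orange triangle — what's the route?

turn right 111°, forward 4.1 m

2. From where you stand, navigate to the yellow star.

turn right 69°, forward 1.4 m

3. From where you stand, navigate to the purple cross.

turn right 47°, forward 4.6 m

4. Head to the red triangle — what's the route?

turn left 21°, forward 1.3 m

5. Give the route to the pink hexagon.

turn right 94°, forward 2.4 m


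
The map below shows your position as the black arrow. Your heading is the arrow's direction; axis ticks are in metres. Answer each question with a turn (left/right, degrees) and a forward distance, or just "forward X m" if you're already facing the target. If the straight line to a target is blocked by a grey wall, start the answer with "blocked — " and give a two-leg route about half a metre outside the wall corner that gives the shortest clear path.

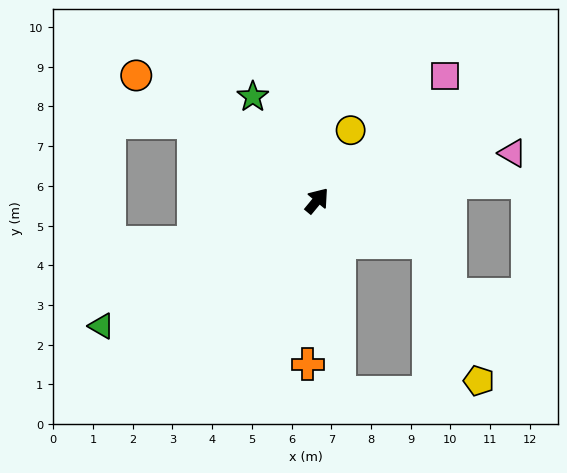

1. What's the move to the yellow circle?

turn left 14°, forward 2.0 m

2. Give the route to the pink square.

turn right 6°, forward 4.5 m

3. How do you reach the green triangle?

turn left 160°, forward 6.3 m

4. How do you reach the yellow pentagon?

blocked — turn right 71°, forward 3.0 m, then turn right 49°, forward 3.7 m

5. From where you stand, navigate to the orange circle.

turn left 95°, forward 5.5 m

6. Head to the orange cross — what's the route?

turn right 144°, forward 4.1 m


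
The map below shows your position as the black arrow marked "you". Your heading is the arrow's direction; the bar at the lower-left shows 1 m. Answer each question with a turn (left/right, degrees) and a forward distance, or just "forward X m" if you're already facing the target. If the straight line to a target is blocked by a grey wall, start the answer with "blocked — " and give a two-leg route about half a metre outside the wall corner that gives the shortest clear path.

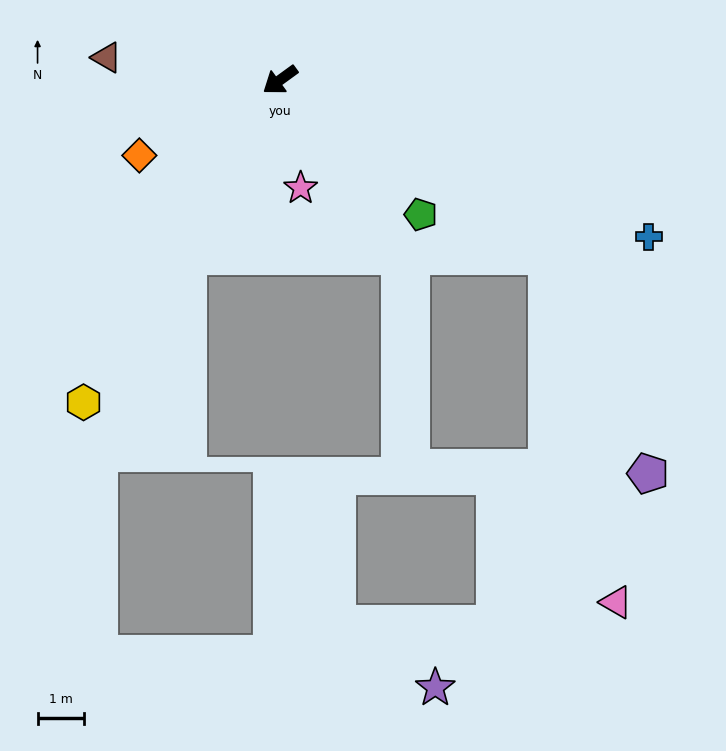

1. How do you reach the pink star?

turn left 65°, forward 2.4 m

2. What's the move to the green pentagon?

turn left 100°, forward 4.2 m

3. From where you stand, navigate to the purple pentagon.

blocked — turn left 111°, forward 6.9 m, then turn right 32°, forward 5.2 m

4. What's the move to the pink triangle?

blocked — turn left 111°, forward 6.9 m, then turn right 46°, forward 7.7 m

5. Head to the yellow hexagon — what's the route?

turn left 23°, forward 8.2 m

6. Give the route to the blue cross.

turn left 121°, forward 8.7 m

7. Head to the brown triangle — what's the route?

turn right 43°, forward 3.8 m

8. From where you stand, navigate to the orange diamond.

turn right 8°, forward 3.5 m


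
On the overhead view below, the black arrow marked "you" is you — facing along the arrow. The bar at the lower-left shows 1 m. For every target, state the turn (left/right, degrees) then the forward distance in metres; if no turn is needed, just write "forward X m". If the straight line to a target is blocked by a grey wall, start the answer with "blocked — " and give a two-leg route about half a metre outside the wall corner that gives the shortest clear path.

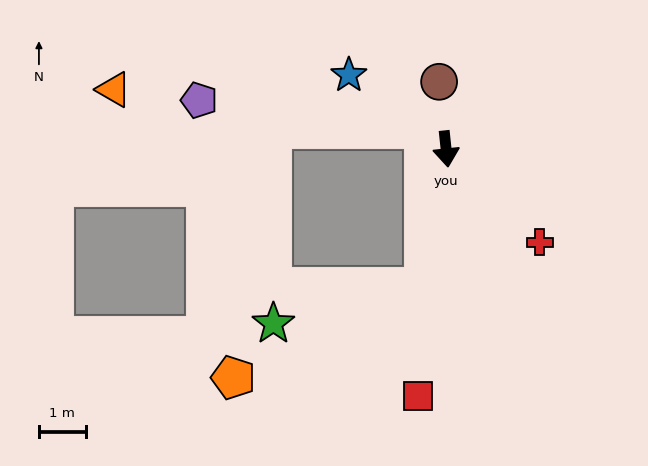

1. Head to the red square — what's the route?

turn right 13°, forward 5.3 m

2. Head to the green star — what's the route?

blocked — turn right 15°, forward 3.0 m, then turn right 67°, forward 3.3 m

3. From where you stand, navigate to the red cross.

turn left 39°, forward 2.8 m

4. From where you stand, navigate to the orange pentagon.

blocked — turn right 15°, forward 3.0 m, then turn right 56°, forward 4.5 m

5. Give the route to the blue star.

turn right 133°, forward 2.6 m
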